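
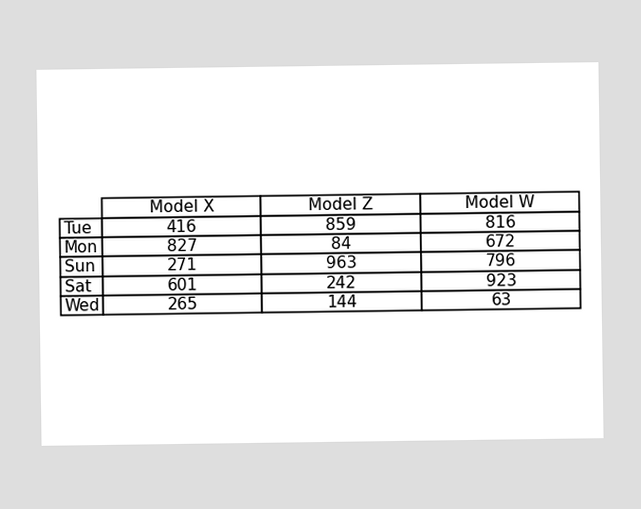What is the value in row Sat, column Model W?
The (Sat, Model W) cell reads 923.

923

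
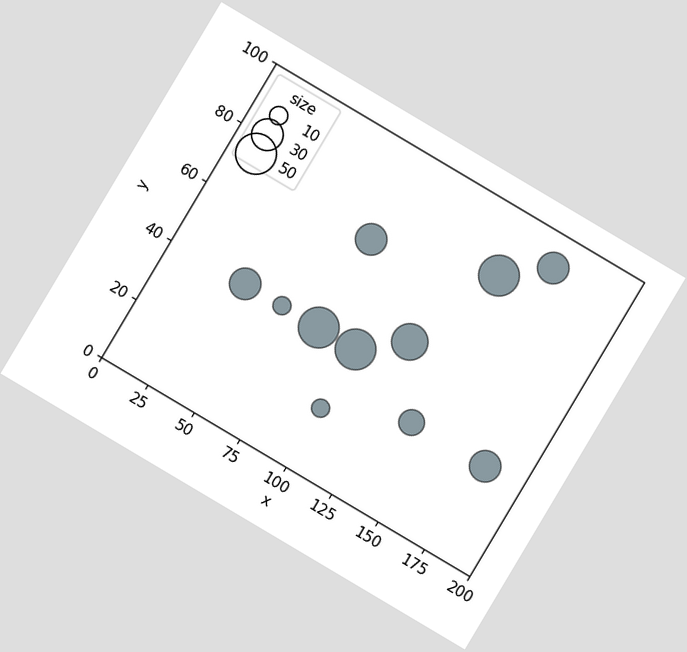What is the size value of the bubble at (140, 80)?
The chart is tilted about 31° clockwise. Matching the bubble at (140, 80) against the size legend gives 50.

50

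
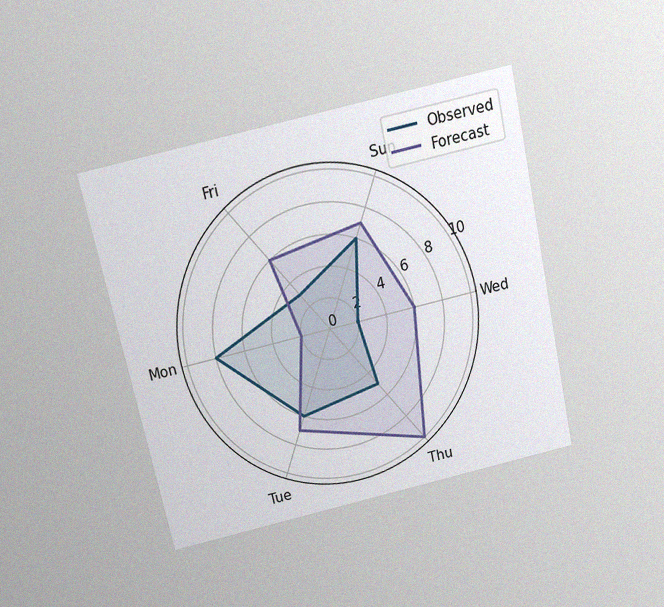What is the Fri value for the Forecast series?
6

The chart is tilted about 13° counter-clockwise and viewed slightly from above, with some photo noise. On the Fri axis, Forecast reaches 6.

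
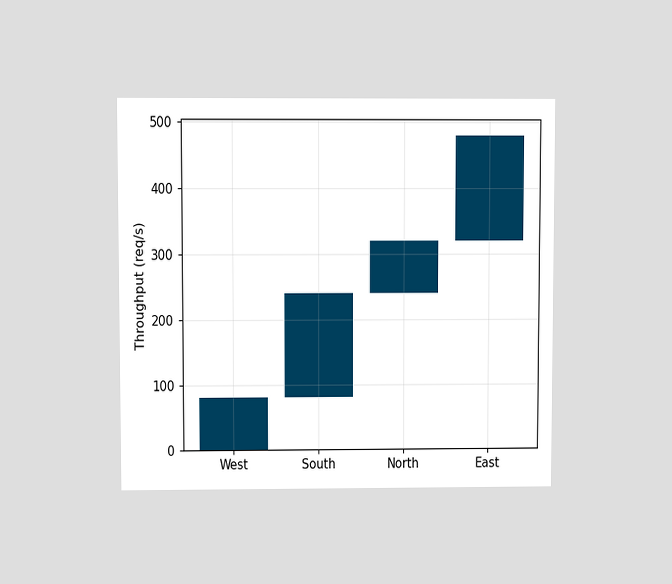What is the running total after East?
480req/s

The chart is viewed at a slight angle. After East the running total reaches 480req/s.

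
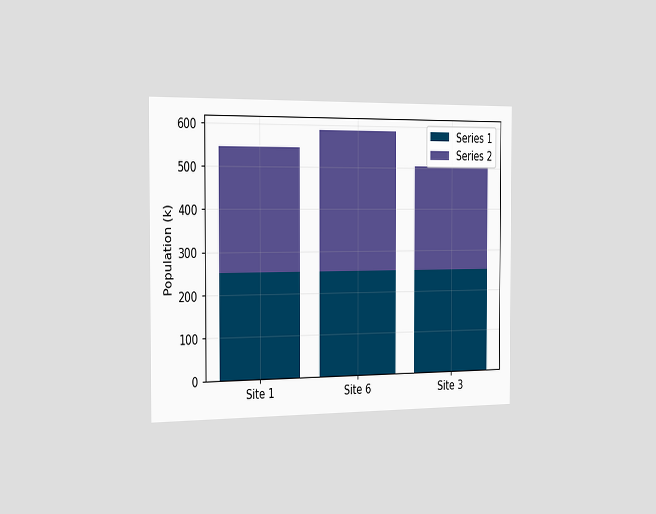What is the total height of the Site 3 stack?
The chart is viewed slightly from the left. The Site 3 stack's top reaches 504k on the y-axis.

504k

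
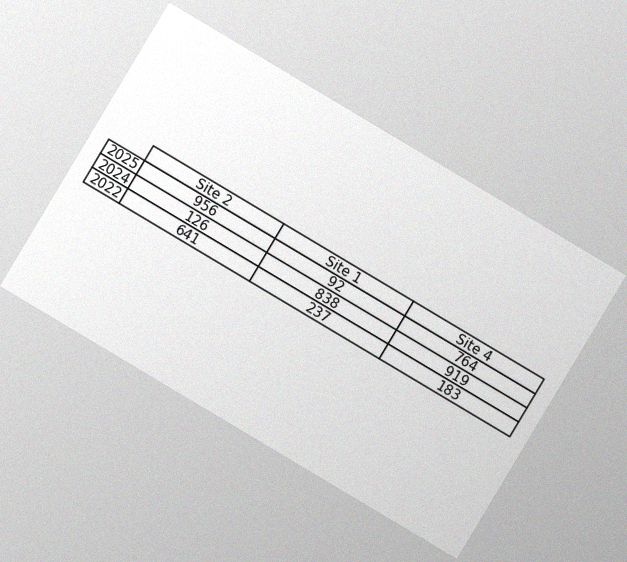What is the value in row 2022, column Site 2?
The chart is tilted about 31° clockwise, with some photo noise. The (2022, Site 2) cell reads 641.

641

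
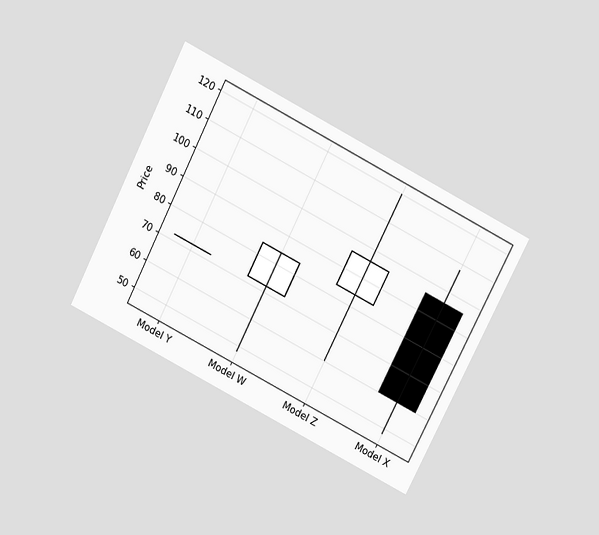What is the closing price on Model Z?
96

The chart is tilted about 27° clockwise and viewed slightly from above. The Model Z candle closes at 96.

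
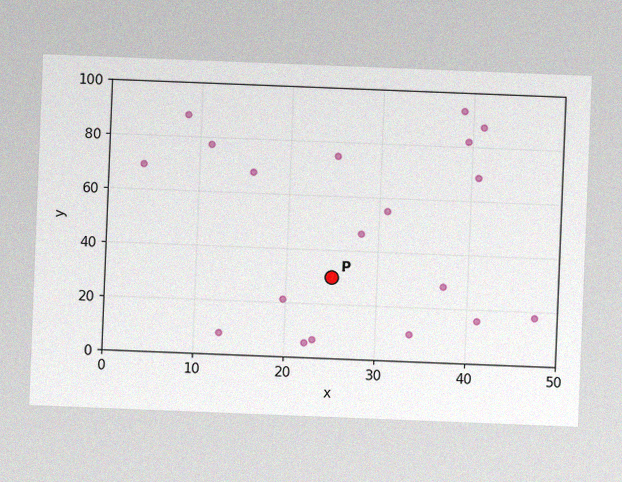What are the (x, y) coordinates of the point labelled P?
The chart is tilted about 2° clockwise, with some photo noise. Following the gridlines from P to each axis, P sits at (25, 30).

(25, 30)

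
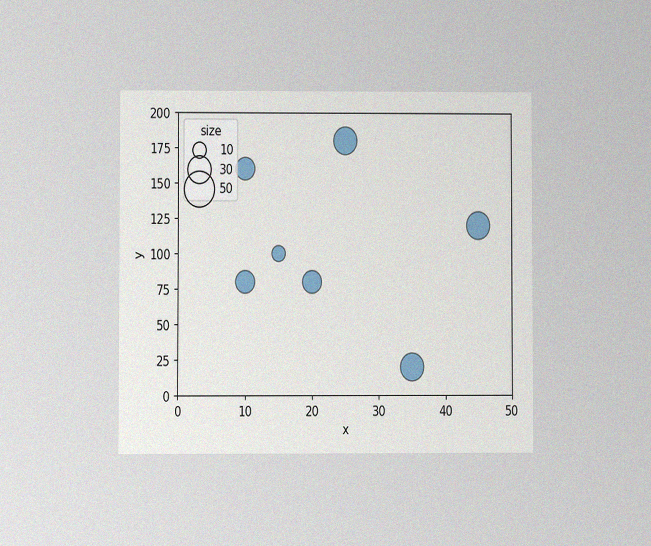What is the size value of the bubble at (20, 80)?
20

The chart is viewed at a slight angle, with some photo noise. Matching the bubble at (20, 80) against the size legend gives 20.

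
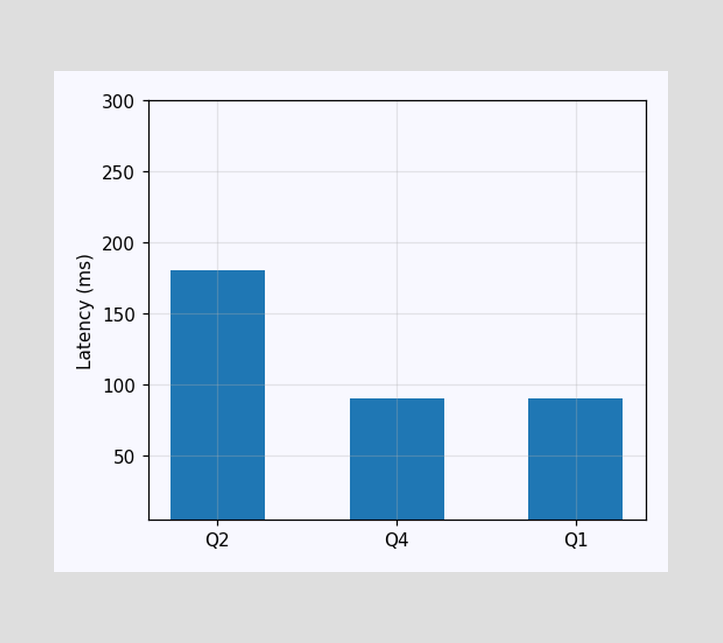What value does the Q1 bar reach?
Reading along the chart's y-axis, the Q1 bar reaches 90ms.

90ms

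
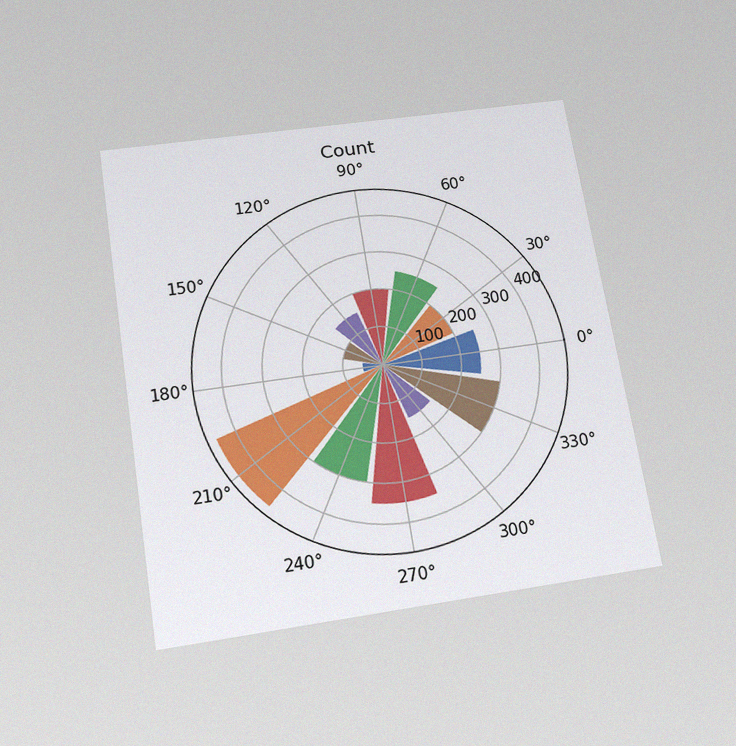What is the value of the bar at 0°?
250

The chart is tilted about 9° counter-clockwise and viewed slightly from below, with some photo noise. The bar at 0° reaches 250 on the radial axis.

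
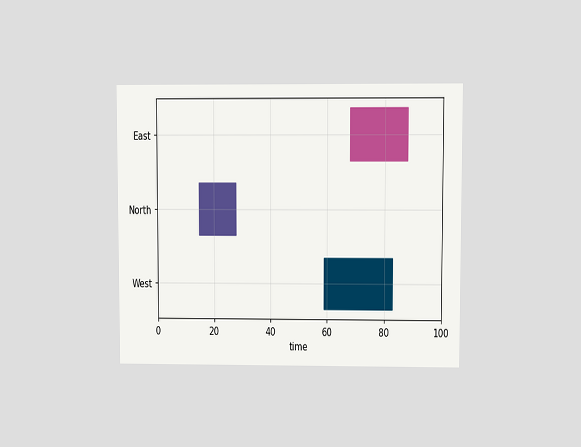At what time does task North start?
15

The chart is viewed at a slight angle. The North bar begins at t=15.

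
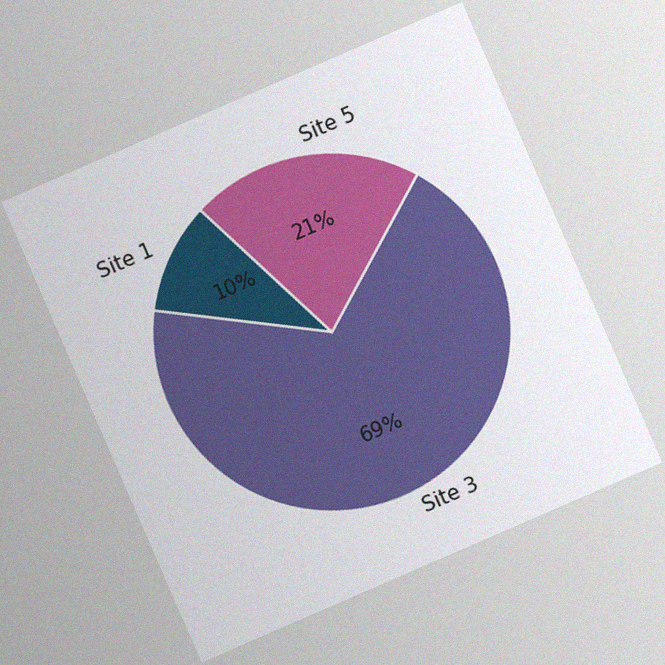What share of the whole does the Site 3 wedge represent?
69%

The chart is tilted about 23° counter-clockwise, with some photo noise. The Site 3 slice takes up 69% of the pie.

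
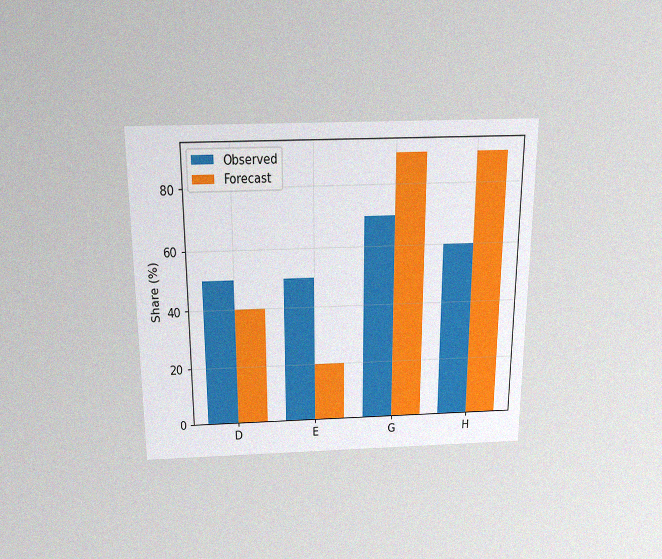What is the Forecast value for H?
The chart is viewed slightly from above, with some photo noise. The Forecast bar at H reaches 90% on the y-axis.

90%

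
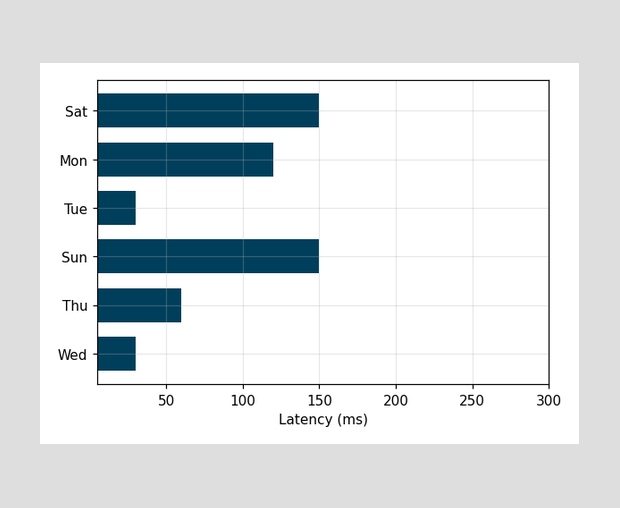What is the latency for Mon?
Reading along the chart's x-axis, the Mon bar reaches 120ms.

120ms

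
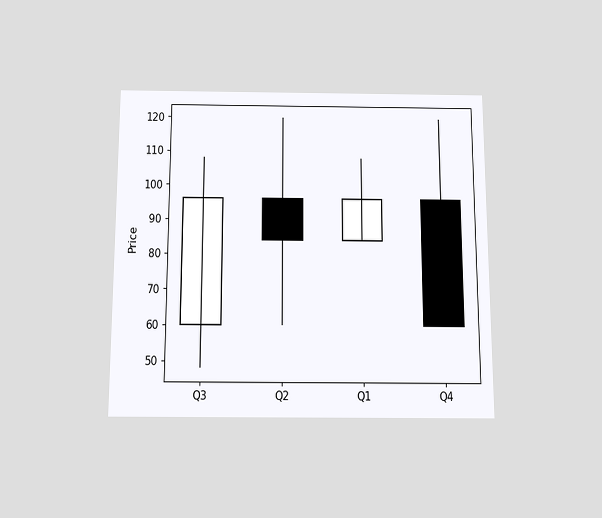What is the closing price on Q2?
84

The chart is viewed slightly from below. The Q2 candle closes at 84.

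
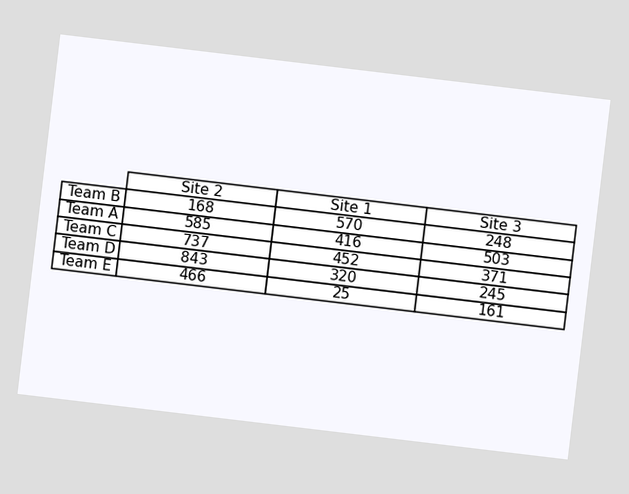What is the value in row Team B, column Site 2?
168

The chart is tilted about 7° clockwise. The (Team B, Site 2) cell reads 168.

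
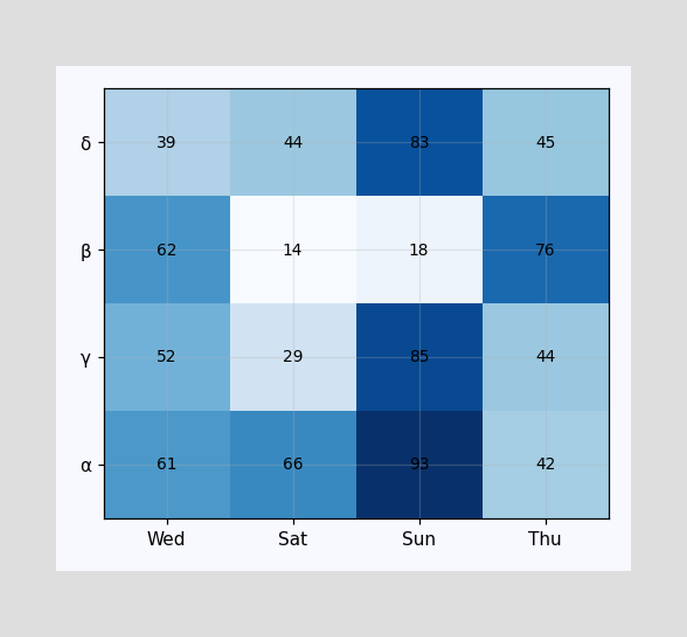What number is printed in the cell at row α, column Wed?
The (α, Wed) cell reads 61.

61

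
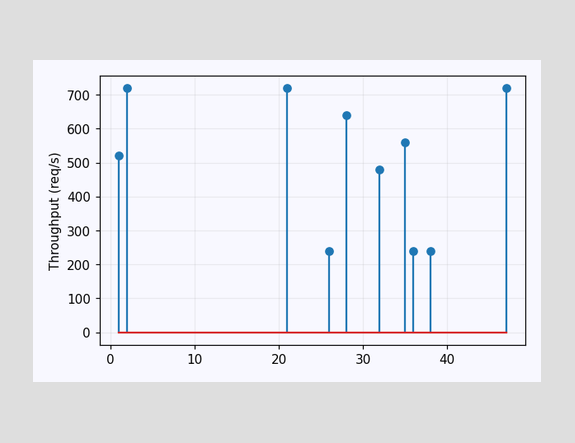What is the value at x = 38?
240req/s

The stem at x=38 reaches 240req/s.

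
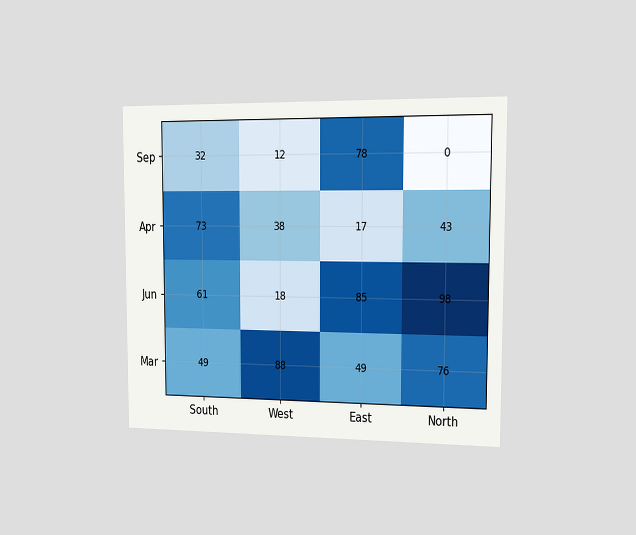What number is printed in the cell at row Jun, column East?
The chart is viewed slightly from the right. The (Jun, East) cell reads 85.

85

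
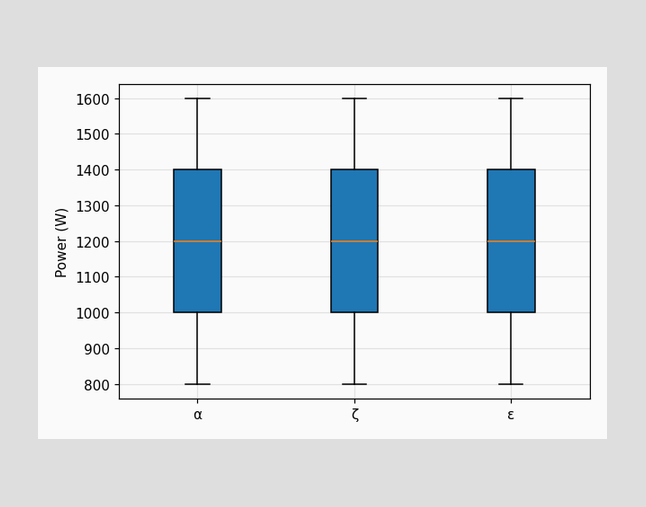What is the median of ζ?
1200W

The median line in the ζ box sits at 1200W.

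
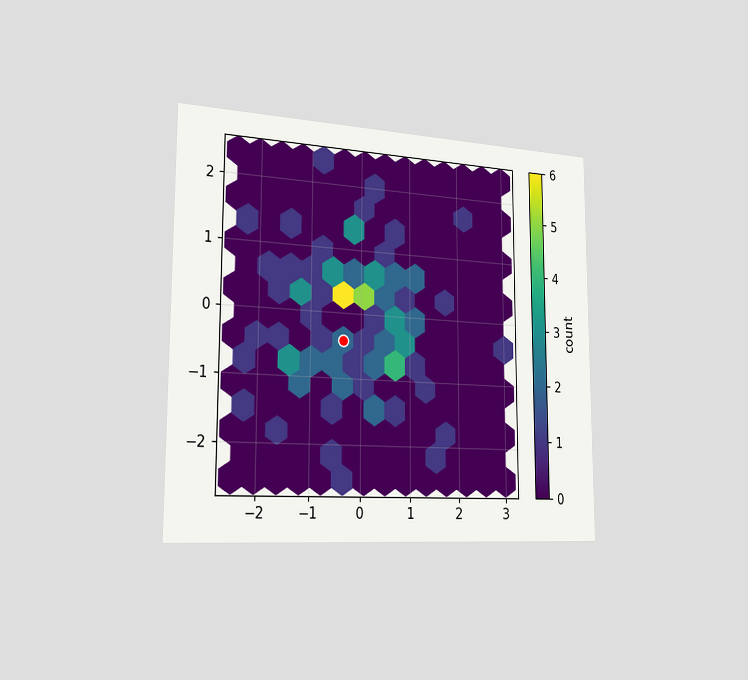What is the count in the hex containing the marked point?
2

The chart is viewed slightly from the left. The marked hex reads 2 on the colorbar.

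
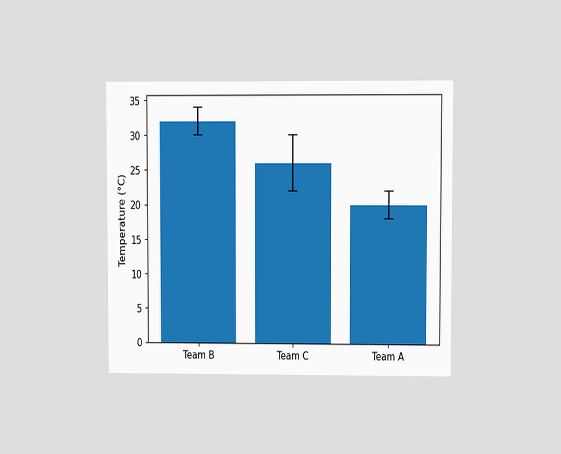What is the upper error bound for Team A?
The chart is viewed at a slight angle. The Team A bar's upper whisker reaches 22°C.

22°C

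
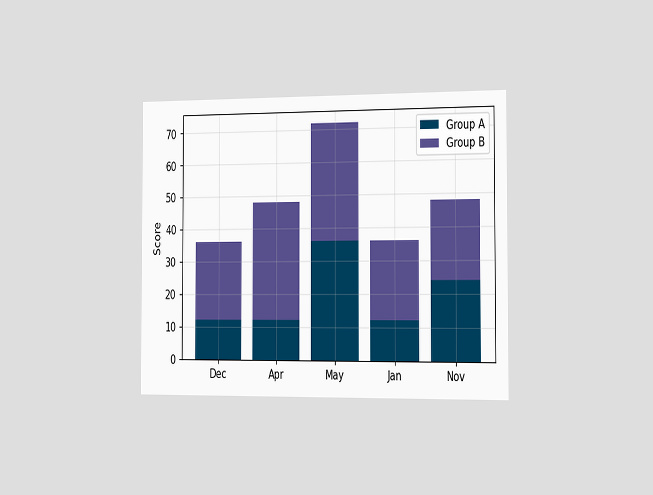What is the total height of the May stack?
The chart is viewed slightly from the right. The May stack's top reaches 72 on the y-axis.

72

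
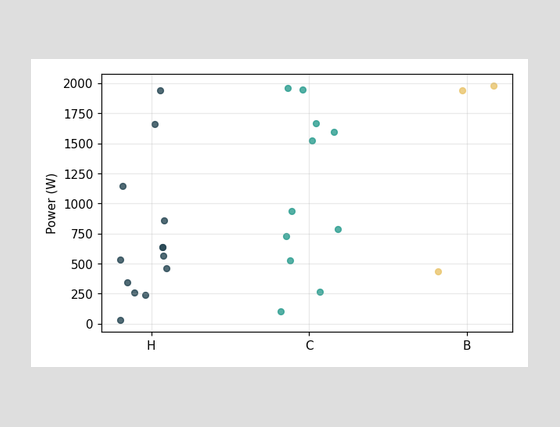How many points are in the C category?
Counting the markers in the C column gives 11.

11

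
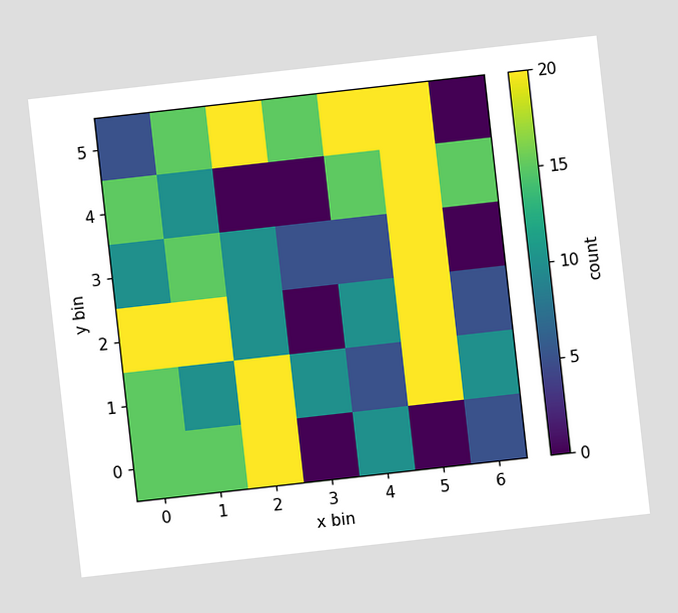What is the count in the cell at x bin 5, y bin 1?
20

The chart is tilted about 6° counter-clockwise. Matching the cell (5, 1) against the colorbar gives 20.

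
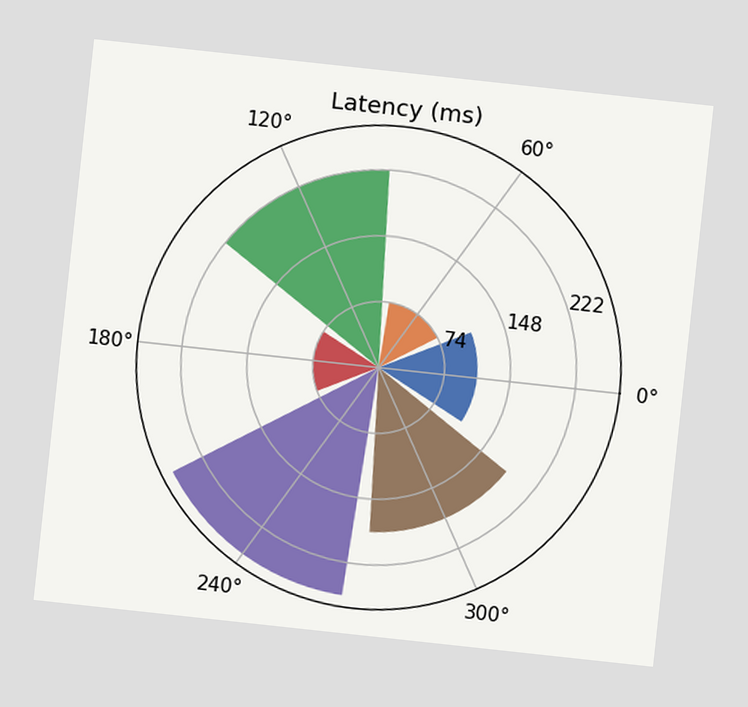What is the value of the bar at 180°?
74ms

The chart is tilted about 6° clockwise. The bar at 180° reaches 74ms on the radial axis.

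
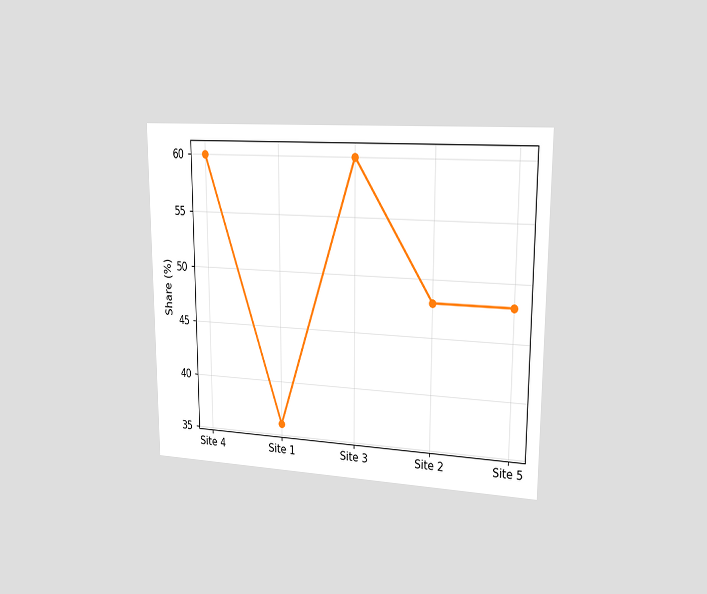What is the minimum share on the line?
The chart is viewed slightly from the right. The lowest point is at Site 1, and reading across to the y-axis gives 36%.

36%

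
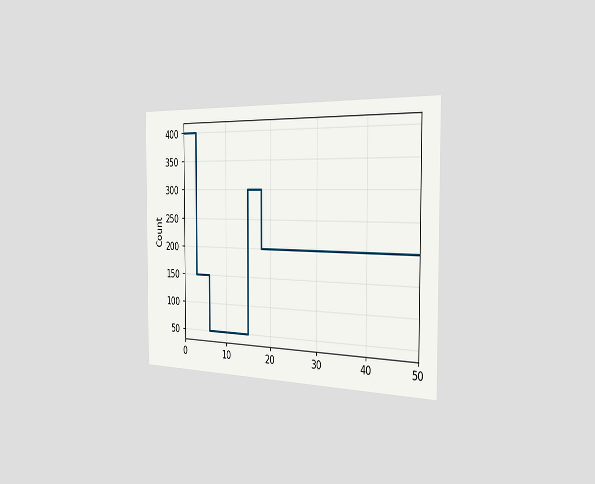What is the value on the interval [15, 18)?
300

The chart is viewed slightly from the right. On [15, 18) the step sits at 300.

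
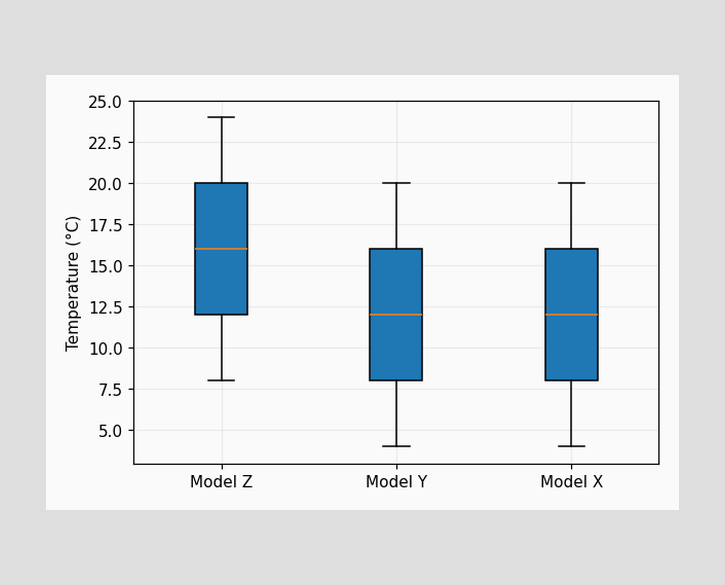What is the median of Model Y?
The median line in the Model Y box sits at 12°C.

12°C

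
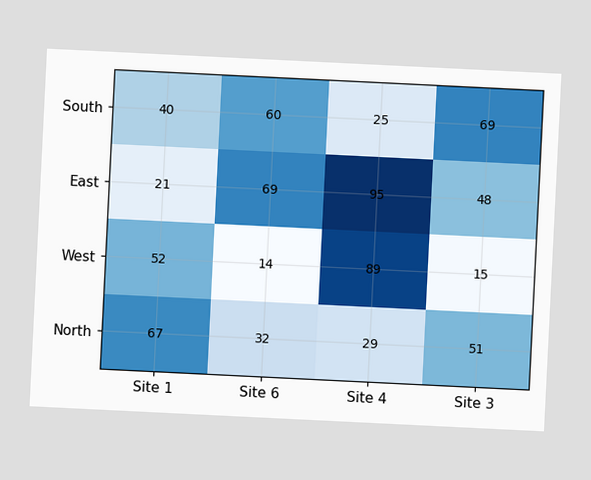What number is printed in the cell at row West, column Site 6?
14

The chart is tilted about 3° clockwise. The (West, Site 6) cell reads 14.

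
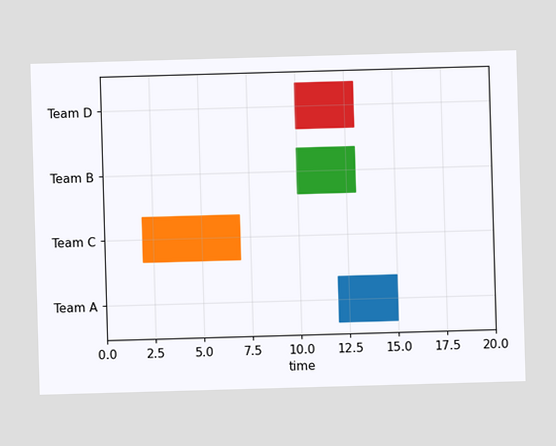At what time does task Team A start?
12

The Team A bar begins at t=12.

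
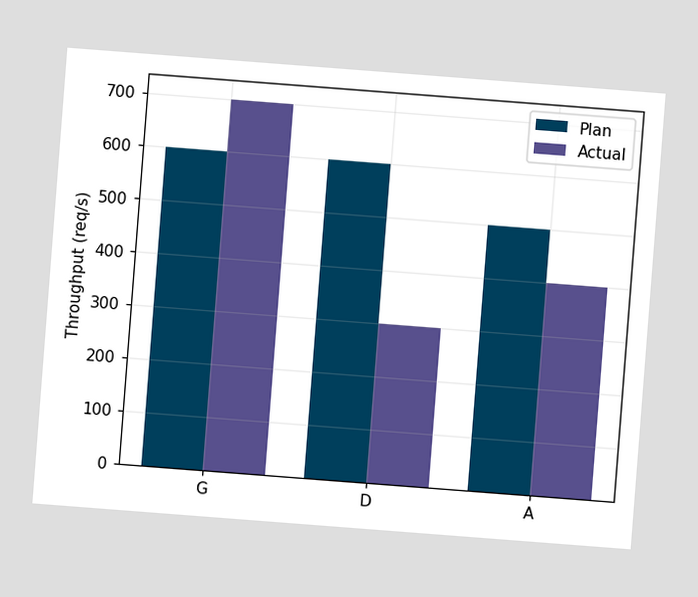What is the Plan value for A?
The chart is tilted about 4° clockwise. The Plan bar at A reaches 500req/s on the y-axis.

500req/s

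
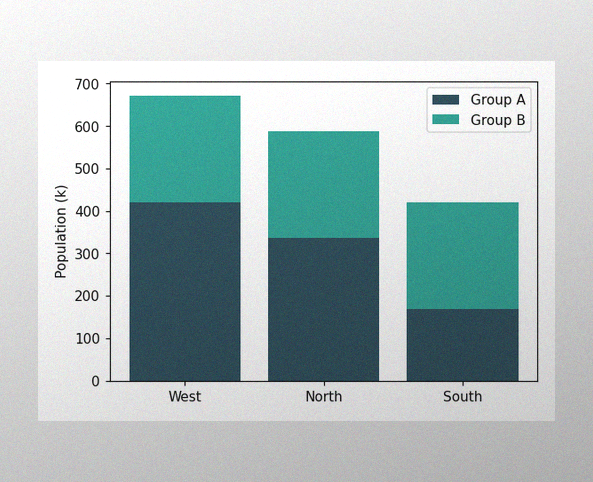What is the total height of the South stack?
420k

The image has some photo noise and uneven lighting. The South stack's top reaches 420k on the y-axis.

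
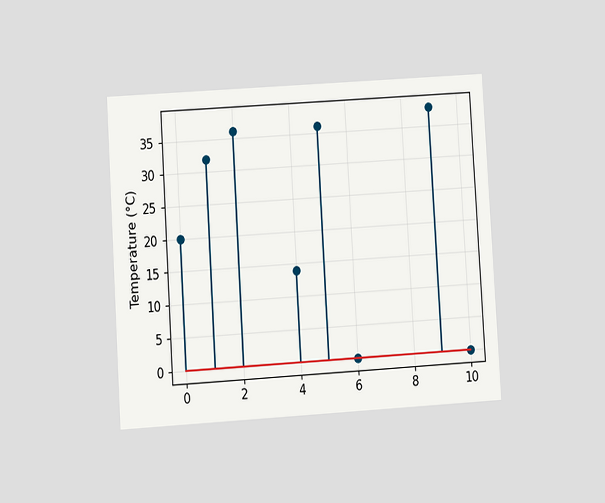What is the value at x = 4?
14°C

The chart is tilted about 3° counter-clockwise and viewed at a slight angle. The stem at x=4 reaches 14°C.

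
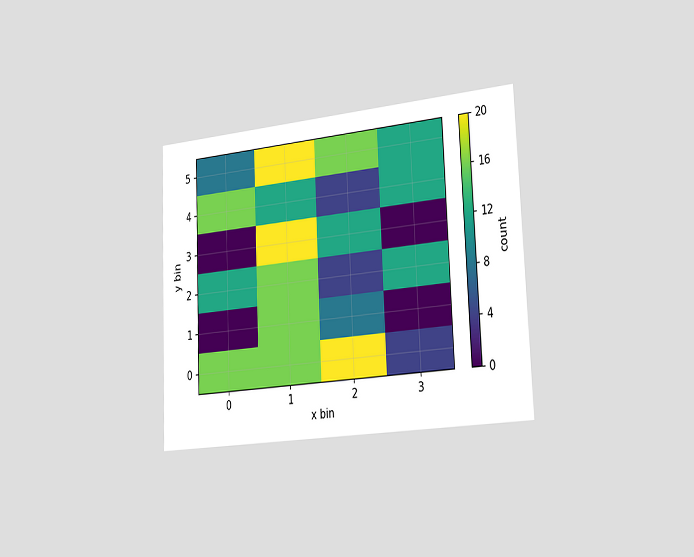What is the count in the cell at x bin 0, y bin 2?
The chart is tilted about 2° counter-clockwise and viewed slightly from the right. Matching the cell (0, 2) against the colorbar gives 12.

12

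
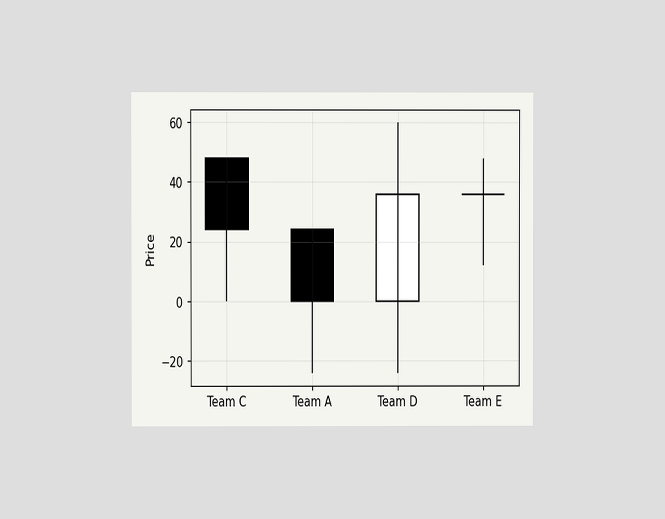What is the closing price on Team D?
36

The chart is viewed at a slight angle. The Team D candle closes at 36.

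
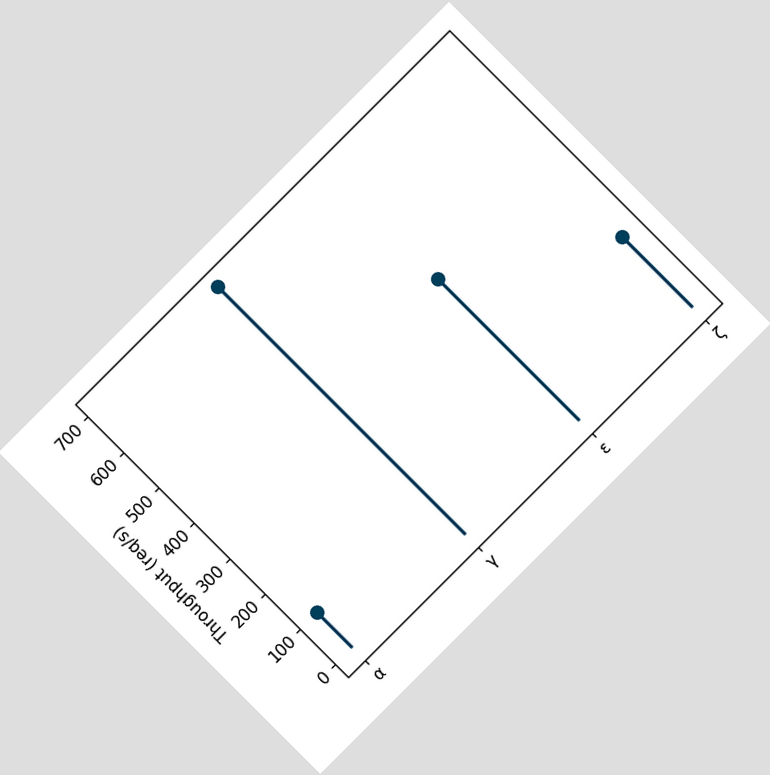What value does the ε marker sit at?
The chart is tilted about 45° counter-clockwise. The ε marker sits at 400req/s.

400req/s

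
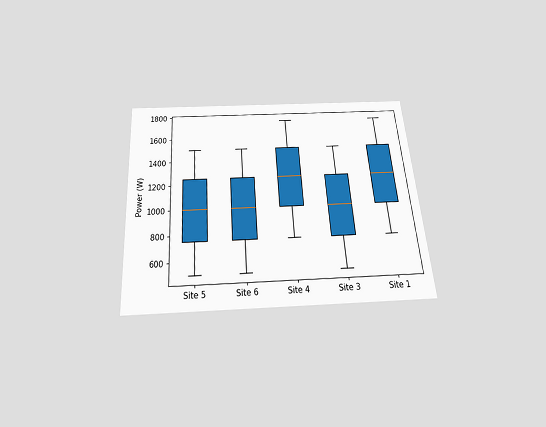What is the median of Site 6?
The chart is tilted about 4° counter-clockwise and viewed slightly from below. The median line in the Site 6 box sits at 1000W.

1000W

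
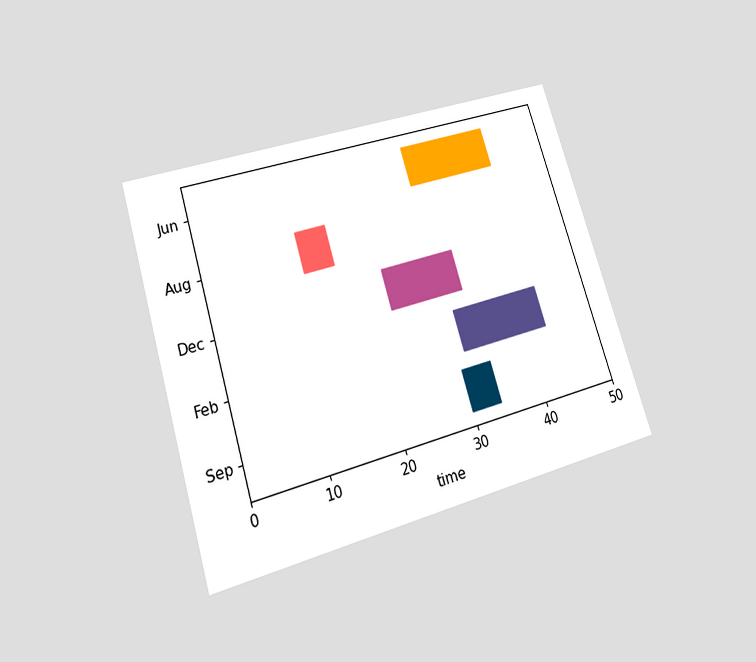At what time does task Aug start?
The chart is tilted about 17° counter-clockwise and viewed at a slight angle. The Aug bar begins at t=13.

13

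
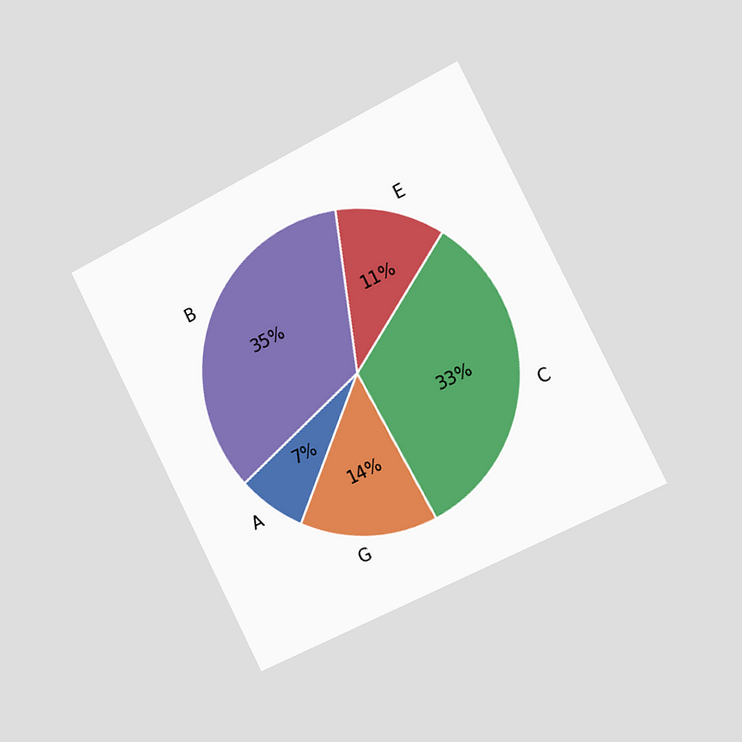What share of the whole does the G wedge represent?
The chart is tilted about 27° counter-clockwise and viewed slightly from the right. The G slice takes up 14% of the pie.

14%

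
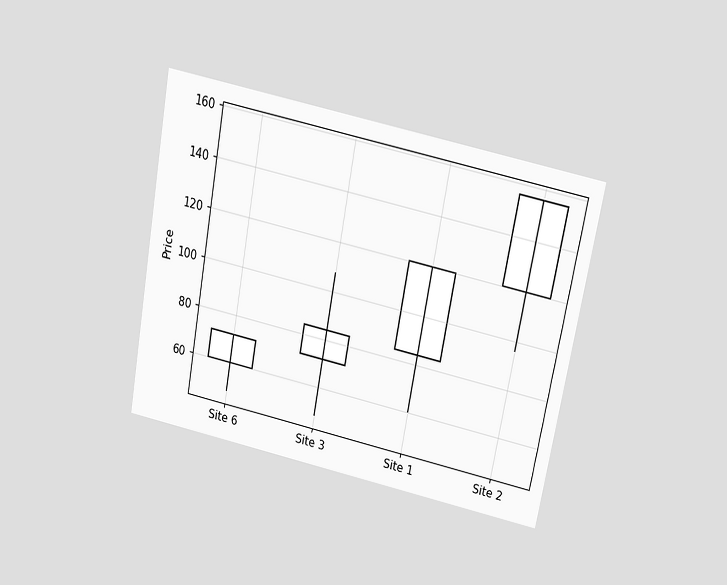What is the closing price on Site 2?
The chart is tilted about 11° clockwise and viewed slightly from above. The Site 2 candle closes at 156.

156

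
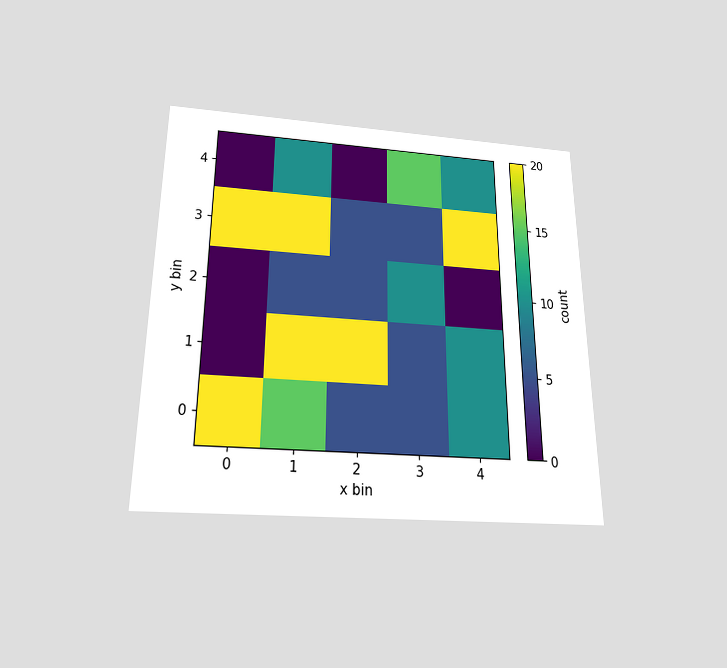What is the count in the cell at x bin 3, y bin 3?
5

The chart is viewed slightly from below. Matching the cell (3, 3) against the colorbar gives 5.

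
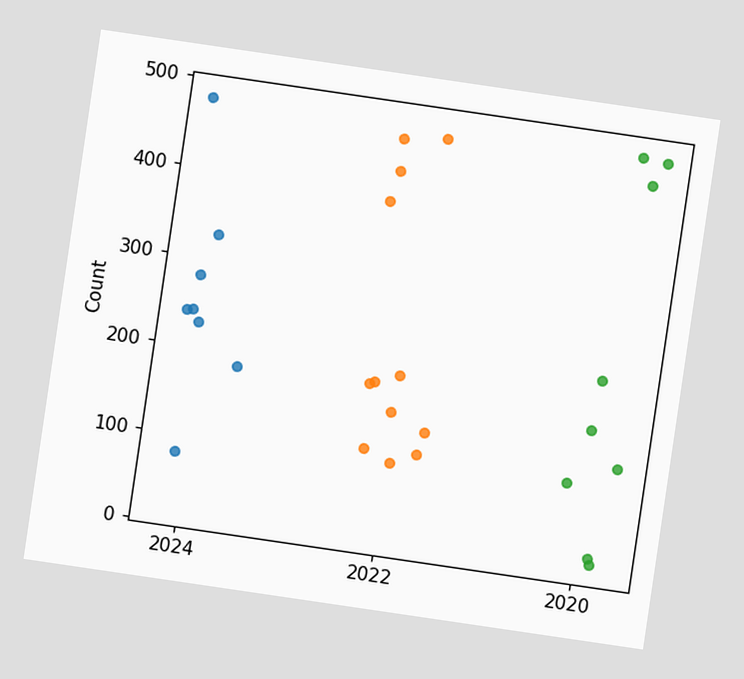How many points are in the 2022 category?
12

The chart is tilted about 8° clockwise. Counting the markers in the 2022 column gives 12.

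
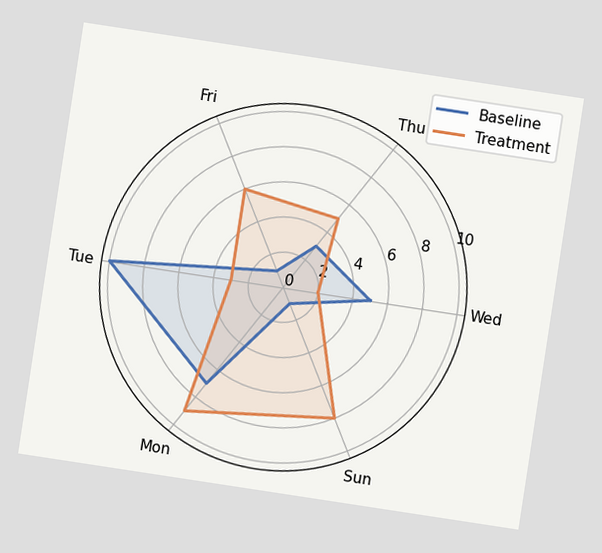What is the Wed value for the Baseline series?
The chart is tilted about 9° clockwise. On the Wed axis, Baseline reaches 5.

5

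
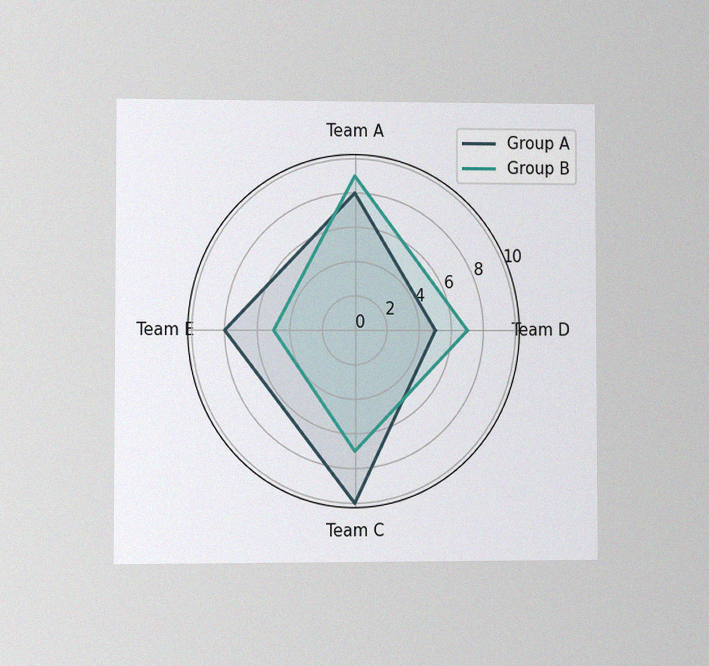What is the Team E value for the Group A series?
The chart is viewed at a slight angle, with some photo noise. On the Team E axis, Group A reaches 8.

8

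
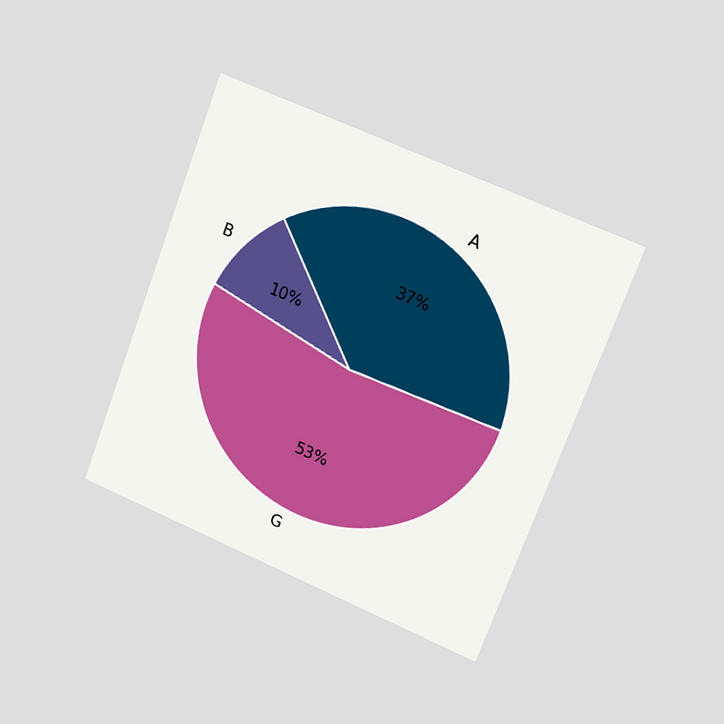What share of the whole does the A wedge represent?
37%

The chart is tilted about 20° clockwise and viewed slightly from the right. The A slice takes up 37% of the pie.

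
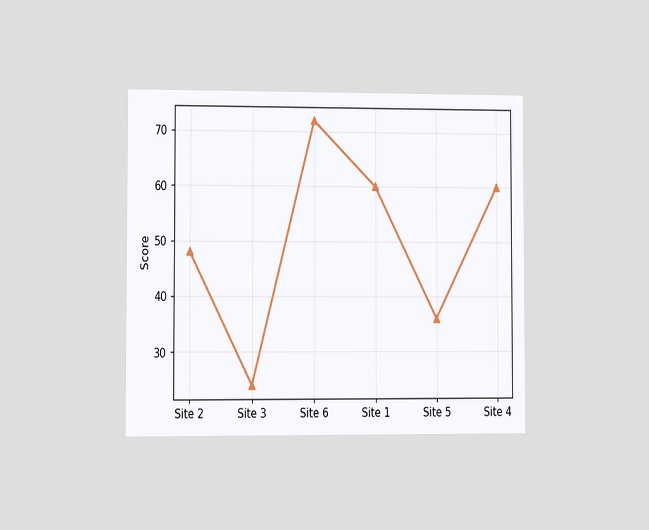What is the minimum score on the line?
24

The chart is viewed at a slight angle. The lowest point is at Site 3, and reading across to the y-axis gives 24.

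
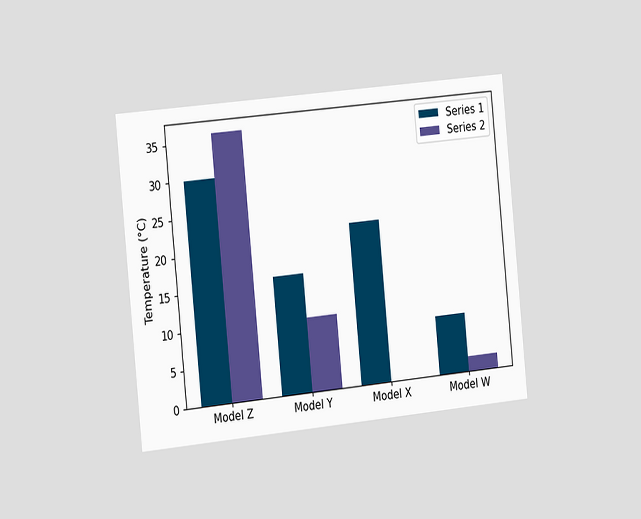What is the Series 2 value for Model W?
2°C

The chart is tilted about 6° counter-clockwise and viewed slightly from the left. The Series 2 bar at Model W reaches 2°C on the y-axis.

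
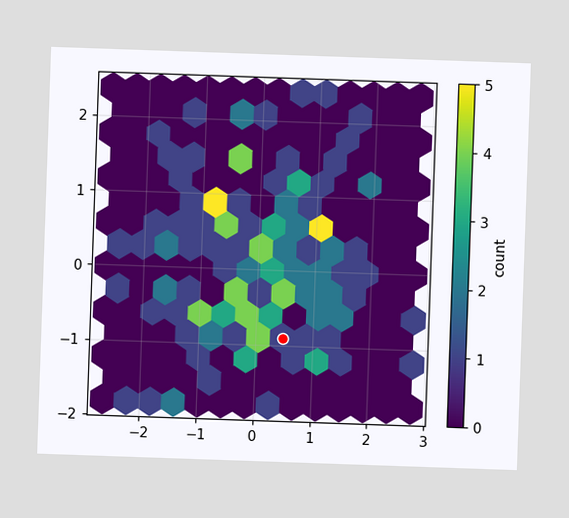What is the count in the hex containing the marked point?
1

The marked hex reads 1 on the colorbar.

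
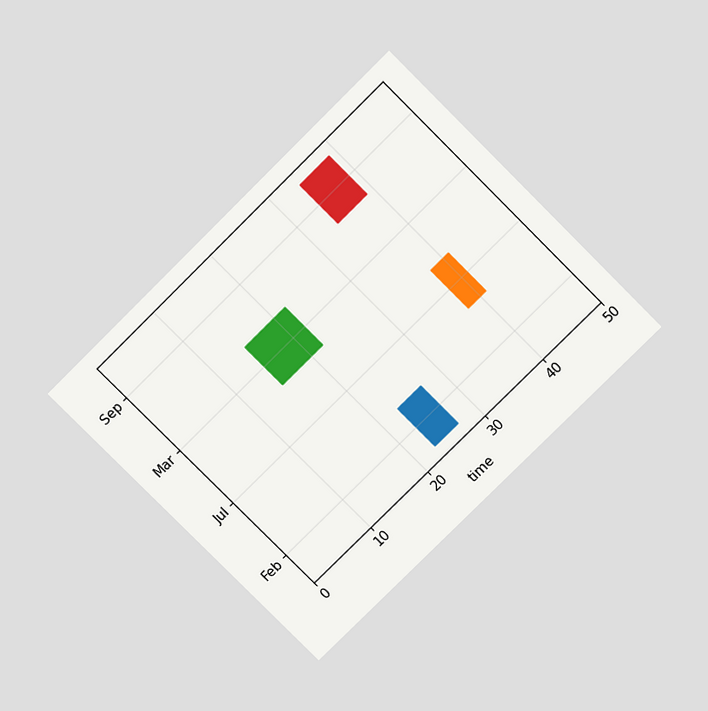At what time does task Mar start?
15

The chart is tilted about 45° counter-clockwise and viewed slightly from above. The Mar bar begins at t=15.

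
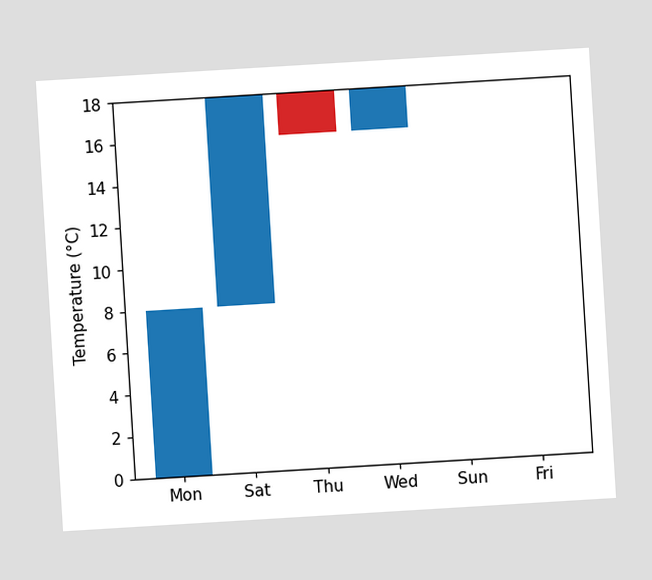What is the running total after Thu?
The chart is tilted about 3° counter-clockwise. After Thu the running total reaches 16°C.

16°C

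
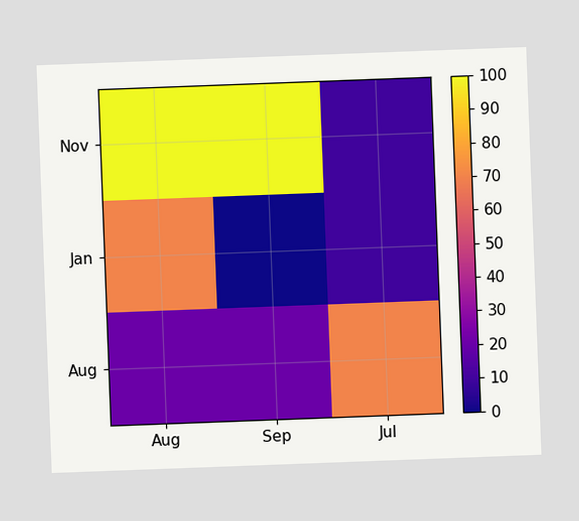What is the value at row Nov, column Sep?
The chart is tilted about 2° counter-clockwise. Matching cell (Nov, Sep) against the colorbar gives 100.

100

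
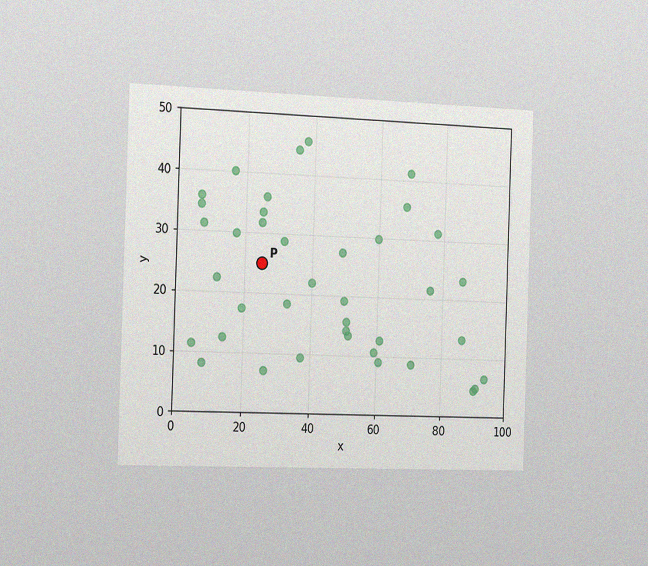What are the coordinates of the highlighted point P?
(25, 25)

The chart is viewed slightly from the left, with some photo noise. Following the gridlines from P to each axis, P sits at (25, 25).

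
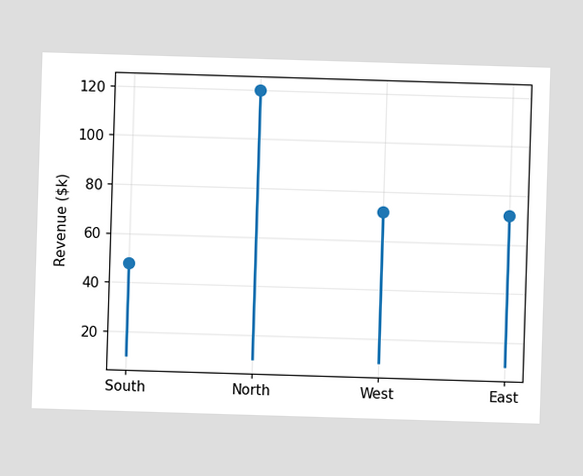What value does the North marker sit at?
The North marker sits at $120k.

$120k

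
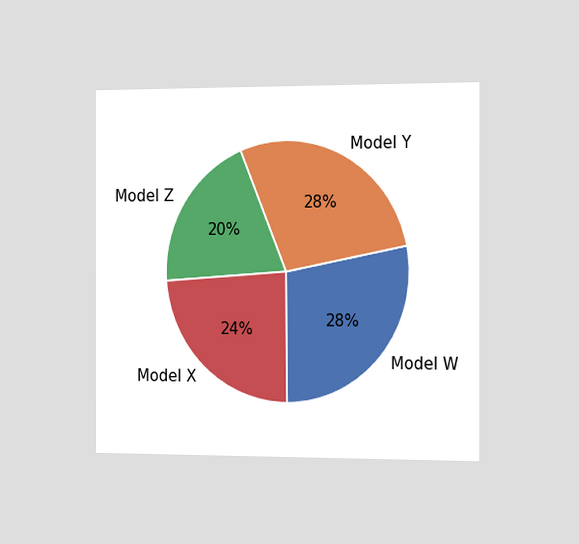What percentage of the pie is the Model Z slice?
The chart is viewed slightly from the right. The Model Z slice takes up 20% of the pie.

20%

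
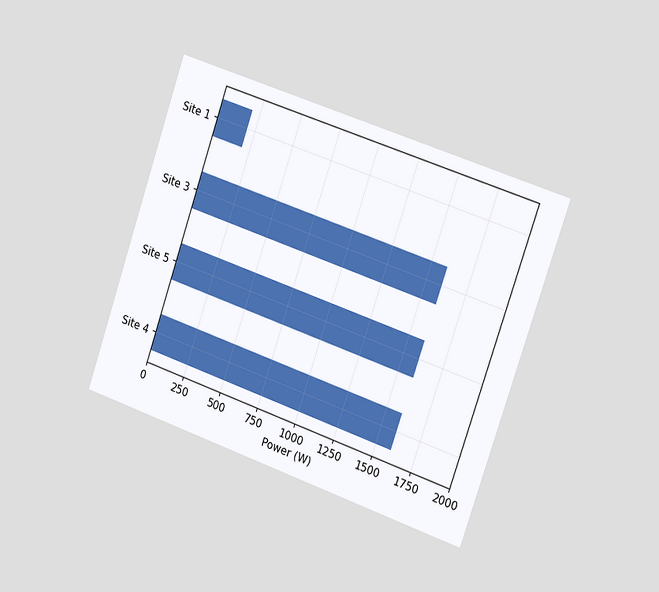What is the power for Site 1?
The chart is tilted about 19° clockwise and viewed slightly from the right. Reading along the chart's x-axis, the Site 1 bar reaches 200W.

200W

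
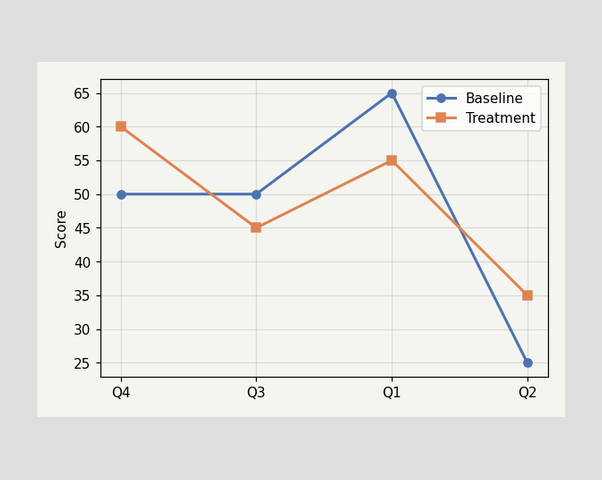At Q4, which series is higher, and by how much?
Treatment, by 10

At Q4, Treatment sits above the other line by 10.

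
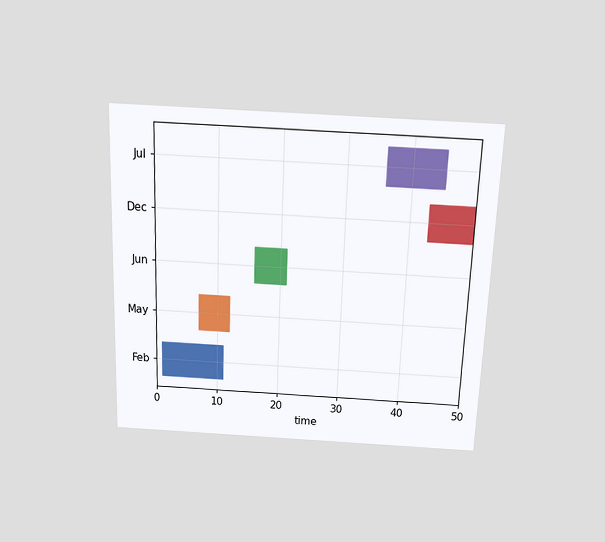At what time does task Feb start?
The chart is tilted about 2° clockwise and viewed slightly from above. The Feb bar begins at t=1.

1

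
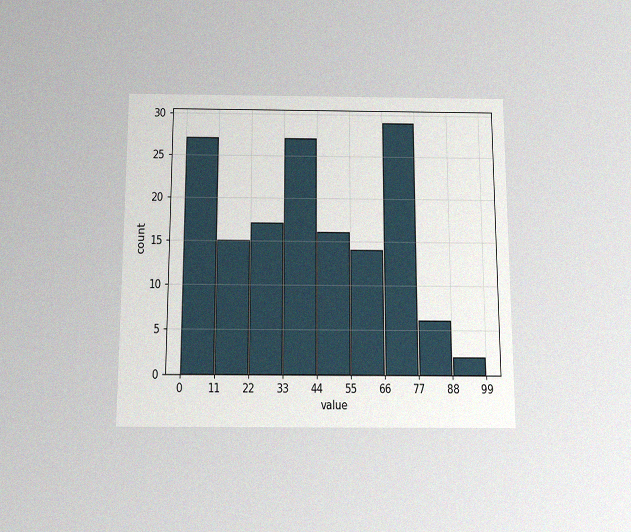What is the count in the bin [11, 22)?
The chart is viewed slightly from below, with some photo noise. The [11, 22) bin has height 15.

15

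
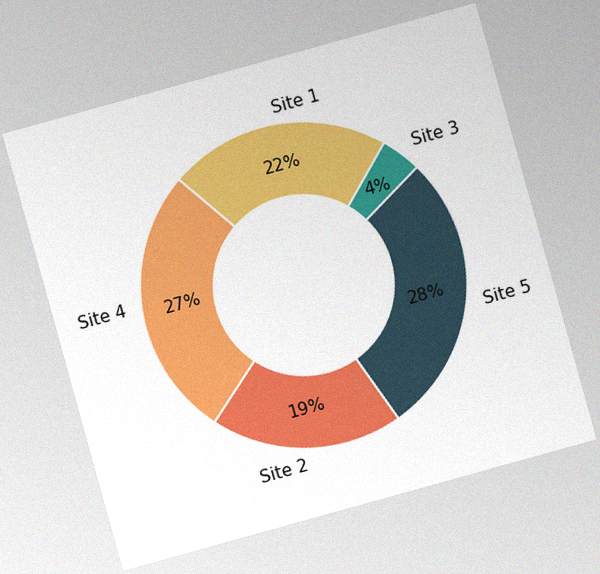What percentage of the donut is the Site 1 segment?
22%

The chart is tilted about 16° counter-clockwise, with some photo noise. The Site 1 segment takes up 22% of the ring.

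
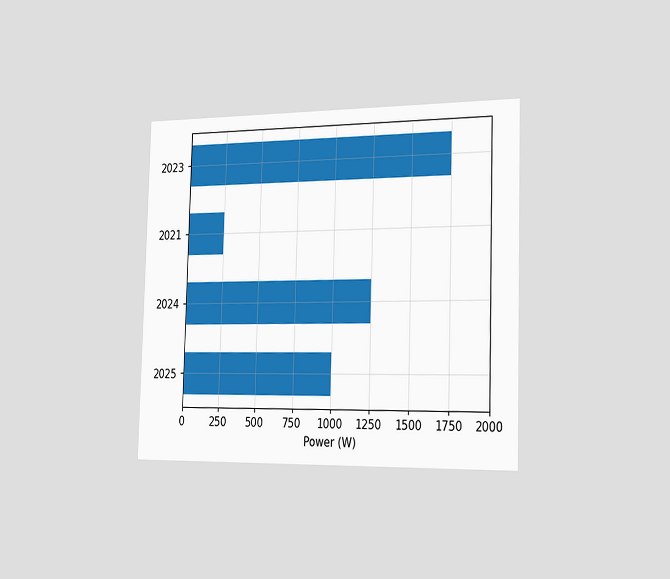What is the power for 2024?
The chart is viewed slightly from the right. Reading along the chart's x-axis, the 2024 bar reaches 1250W.

1250W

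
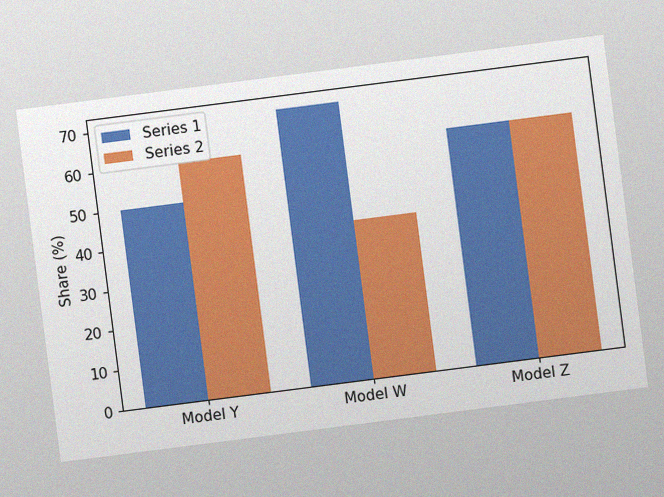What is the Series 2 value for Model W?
The chart is tilted about 7° counter-clockwise, with some photo noise. The Series 2 bar at Model W reaches 40% on the y-axis.

40%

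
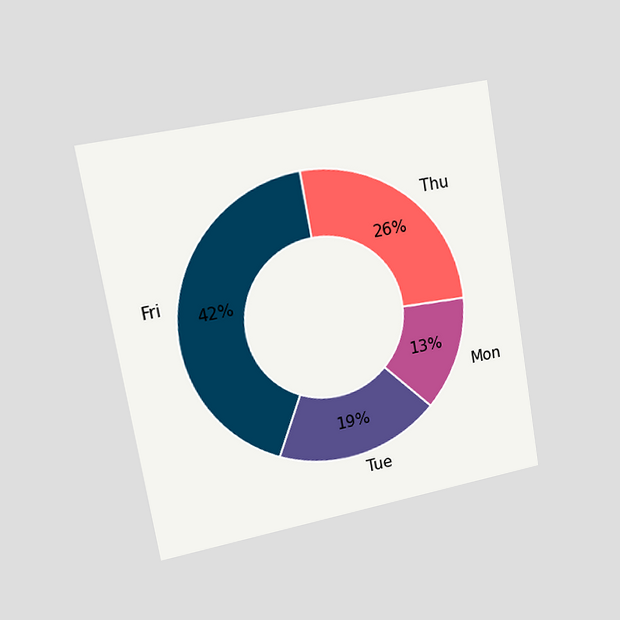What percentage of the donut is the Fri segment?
42%

The chart is tilted about 10° counter-clockwise and viewed slightly from the left. The Fri segment takes up 42% of the ring.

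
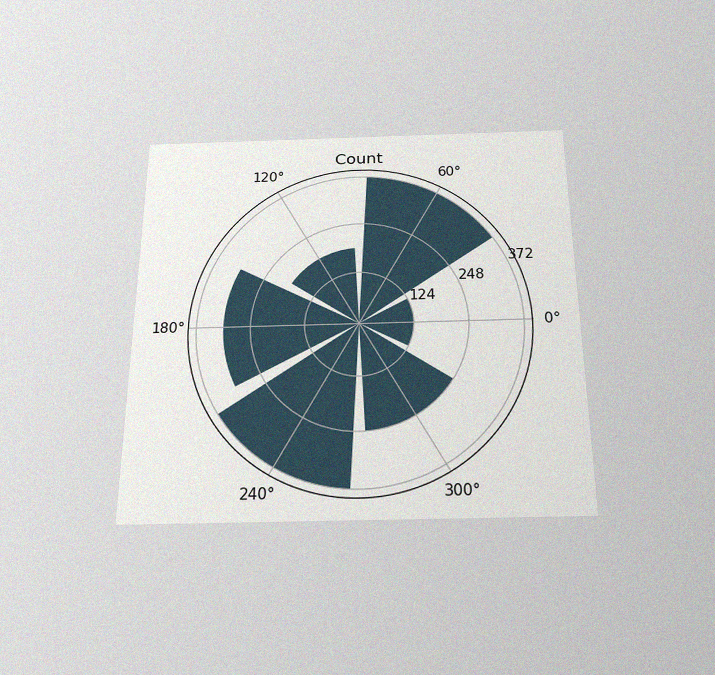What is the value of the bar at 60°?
The chart is viewed slightly from below, with some photo noise. The bar at 60° reaches 372 on the radial axis.

372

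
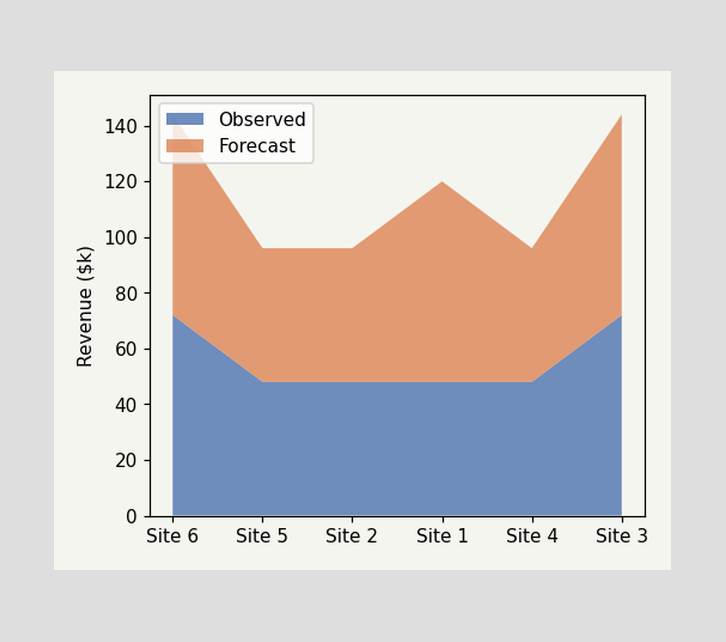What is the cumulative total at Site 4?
The stacked total at Site 4 reaches $96k.

$96k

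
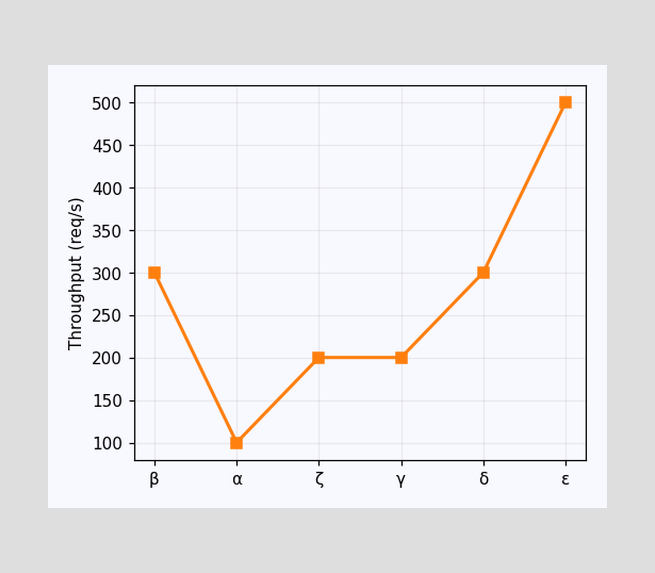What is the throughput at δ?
300req/s

At δ, the line is at 300req/s.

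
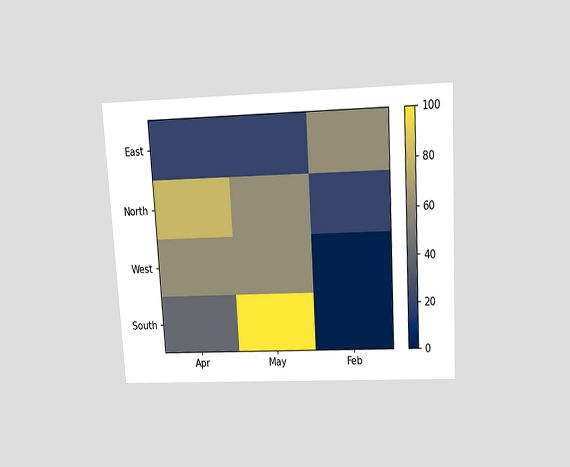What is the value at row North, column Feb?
The chart is tilted about 3° counter-clockwise and viewed slightly from above. Matching cell (North, Feb) against the colorbar gives 20.

20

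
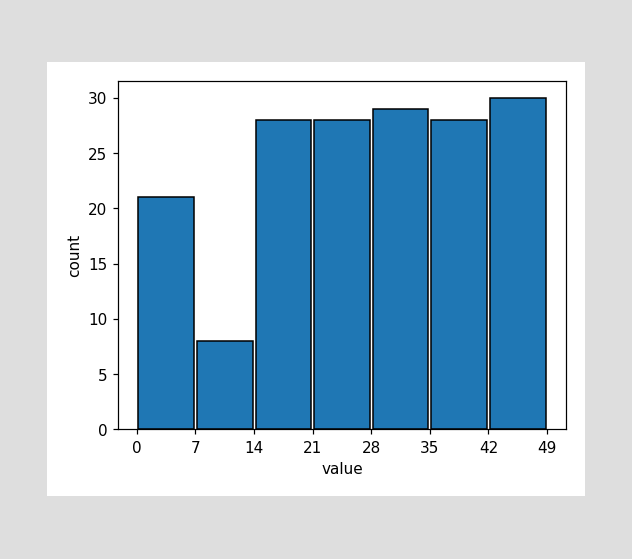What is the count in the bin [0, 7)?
21

The [0, 7) bin has height 21.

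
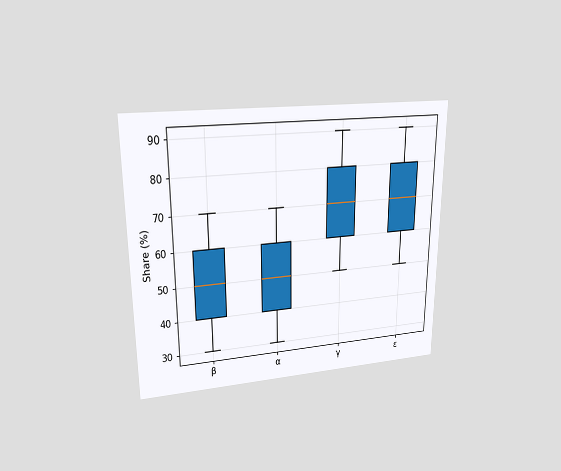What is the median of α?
The chart is viewed at a slight angle. The median line in the α box sits at 50%.

50%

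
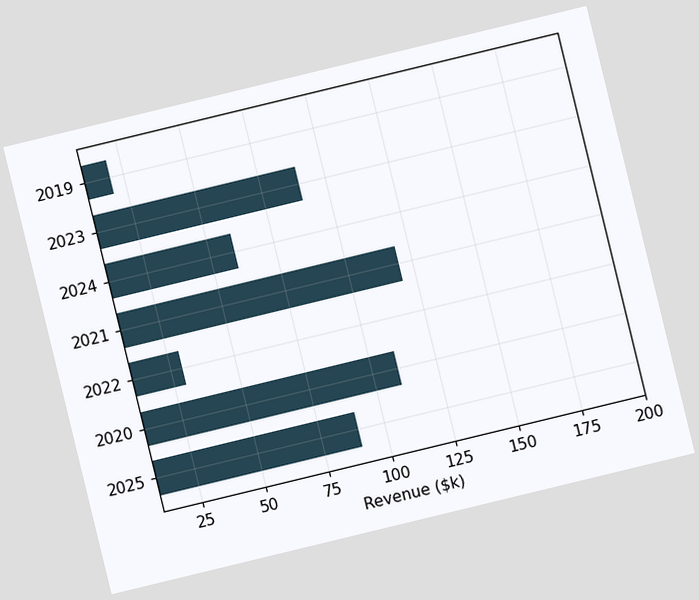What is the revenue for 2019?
$20k

The chart is tilted about 14° counter-clockwise. Reading along the chart's x-axis, the 2019 bar reaches $20k.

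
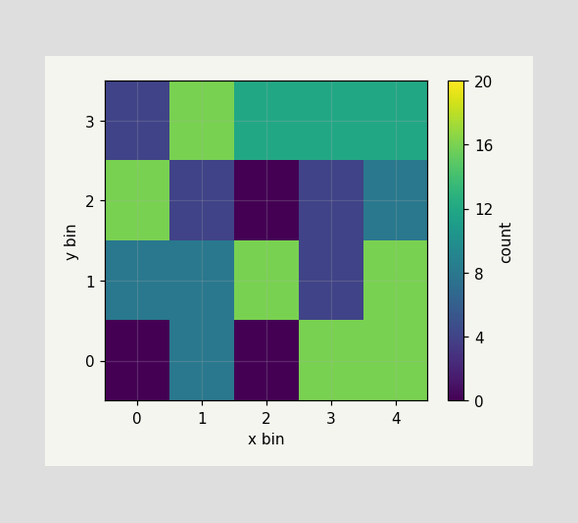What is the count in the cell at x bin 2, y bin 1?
Matching the cell (2, 1) against the colorbar gives 16.

16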